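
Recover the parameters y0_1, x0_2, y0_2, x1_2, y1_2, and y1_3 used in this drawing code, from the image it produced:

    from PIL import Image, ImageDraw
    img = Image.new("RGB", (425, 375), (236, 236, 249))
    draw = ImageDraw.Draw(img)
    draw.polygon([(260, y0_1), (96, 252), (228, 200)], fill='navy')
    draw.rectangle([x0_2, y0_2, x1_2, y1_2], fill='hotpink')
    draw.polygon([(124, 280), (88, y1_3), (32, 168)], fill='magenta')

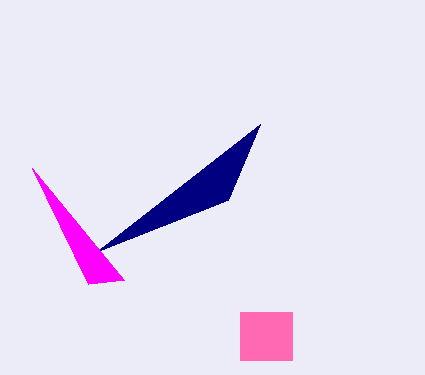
y0_1 = 124
x0_2 = 240
y0_2 = 312
x1_2 = 292
y1_2 = 360
y1_3 = 284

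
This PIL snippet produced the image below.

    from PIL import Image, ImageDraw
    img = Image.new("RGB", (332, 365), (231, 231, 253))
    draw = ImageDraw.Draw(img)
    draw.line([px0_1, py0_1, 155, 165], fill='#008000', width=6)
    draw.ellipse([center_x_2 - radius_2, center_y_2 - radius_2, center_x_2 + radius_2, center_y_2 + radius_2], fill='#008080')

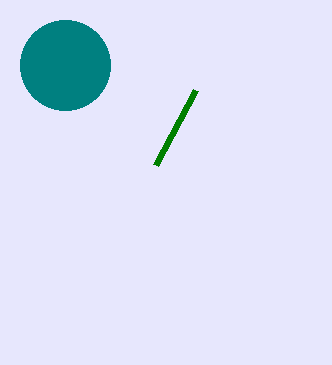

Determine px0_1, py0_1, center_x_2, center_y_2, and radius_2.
px0_1 = 195; py0_1 = 90; center_x_2 = 65; center_y_2 = 65; radius_2 = 45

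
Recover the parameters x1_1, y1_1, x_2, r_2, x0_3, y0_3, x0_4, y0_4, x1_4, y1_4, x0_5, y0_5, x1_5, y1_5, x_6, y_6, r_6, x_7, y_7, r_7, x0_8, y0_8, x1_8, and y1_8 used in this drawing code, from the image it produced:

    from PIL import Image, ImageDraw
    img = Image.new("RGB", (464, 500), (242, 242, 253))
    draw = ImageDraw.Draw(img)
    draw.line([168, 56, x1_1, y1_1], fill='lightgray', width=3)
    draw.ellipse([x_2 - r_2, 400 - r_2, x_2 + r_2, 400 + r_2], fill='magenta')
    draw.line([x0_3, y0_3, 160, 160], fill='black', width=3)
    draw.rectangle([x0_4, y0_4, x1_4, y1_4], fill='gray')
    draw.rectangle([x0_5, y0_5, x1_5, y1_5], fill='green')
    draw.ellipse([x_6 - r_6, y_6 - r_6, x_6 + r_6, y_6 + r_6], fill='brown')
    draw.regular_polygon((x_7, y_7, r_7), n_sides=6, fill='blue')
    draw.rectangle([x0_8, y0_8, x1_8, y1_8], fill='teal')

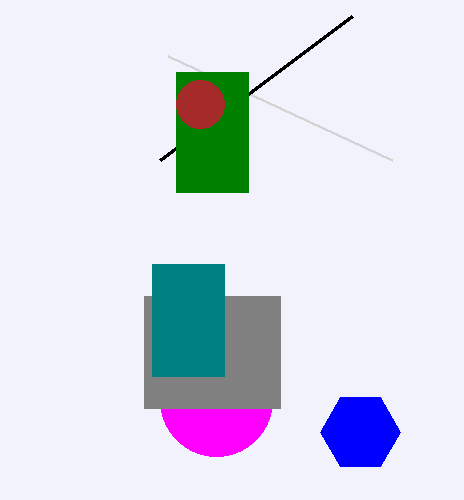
x1_1 = 392; y1_1 = 160; x_2 = 216; r_2 = 56; x0_3 = 352; y0_3 = 16; x0_4 = 144; y0_4 = 296; x1_4 = 280; y1_4 = 408; x0_5 = 176; y0_5 = 72; x1_5 = 248; y1_5 = 192; x_6 = 200; y_6 = 104; r_6 = 24; x_7 = 360; y_7 = 432; r_7 = 40; x0_8 = 152; y0_8 = 264; x1_8 = 224; y1_8 = 376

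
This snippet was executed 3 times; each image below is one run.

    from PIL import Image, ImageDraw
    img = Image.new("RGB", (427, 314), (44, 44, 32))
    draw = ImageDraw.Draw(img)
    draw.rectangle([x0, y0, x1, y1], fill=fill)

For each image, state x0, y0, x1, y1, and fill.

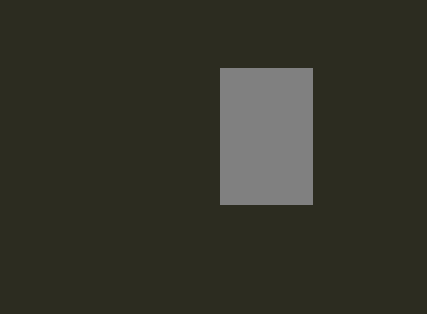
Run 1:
x0 = 220, y0 = 68, x1 = 312, y1 = 204, fill = 'gray'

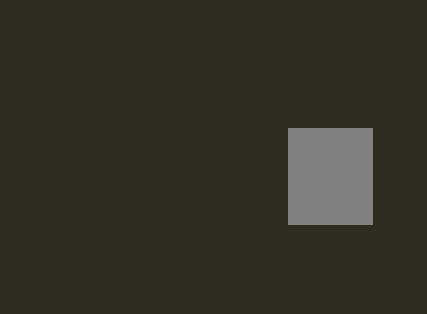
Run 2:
x0 = 288; y0 = 128; x1 = 372; y1 = 224; fill = 'gray'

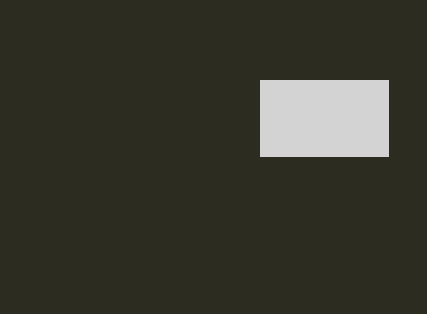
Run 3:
x0 = 260, y0 = 80, x1 = 388, y1 = 156, fill = 'lightgray'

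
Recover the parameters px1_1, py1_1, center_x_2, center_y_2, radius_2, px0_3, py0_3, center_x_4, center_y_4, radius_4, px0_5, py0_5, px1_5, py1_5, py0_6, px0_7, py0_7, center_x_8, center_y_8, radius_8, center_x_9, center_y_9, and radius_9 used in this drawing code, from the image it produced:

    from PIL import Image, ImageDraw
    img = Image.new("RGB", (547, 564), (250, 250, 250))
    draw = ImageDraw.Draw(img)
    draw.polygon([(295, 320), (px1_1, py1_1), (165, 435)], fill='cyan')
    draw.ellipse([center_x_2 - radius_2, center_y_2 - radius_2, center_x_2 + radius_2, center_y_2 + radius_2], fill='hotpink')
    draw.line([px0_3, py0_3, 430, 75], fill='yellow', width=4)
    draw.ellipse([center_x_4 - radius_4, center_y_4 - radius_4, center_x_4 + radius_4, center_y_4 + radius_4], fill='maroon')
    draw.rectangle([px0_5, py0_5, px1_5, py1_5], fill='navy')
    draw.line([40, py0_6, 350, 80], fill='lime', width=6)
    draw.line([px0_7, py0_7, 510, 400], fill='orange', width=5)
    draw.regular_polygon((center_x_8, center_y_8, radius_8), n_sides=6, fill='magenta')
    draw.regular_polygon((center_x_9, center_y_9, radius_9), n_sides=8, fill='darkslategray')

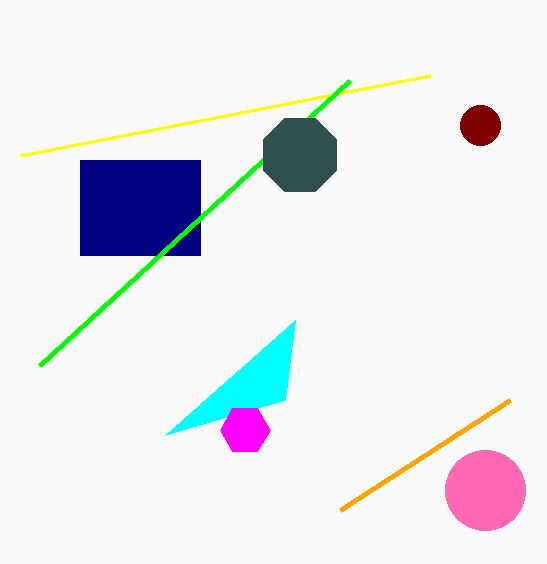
px1_1 = 285
py1_1 = 400
center_x_2 = 485
center_y_2 = 490
radius_2 = 40
px0_3 = 20
py0_3 = 155
center_x_4 = 480
center_y_4 = 125
radius_4 = 20
px0_5 = 80
py0_5 = 160
px1_5 = 200
py1_5 = 255
py0_6 = 365
px0_7 = 340
py0_7 = 510
center_x_8 = 245
center_y_8 = 430
radius_8 = 25
center_x_9 = 300
center_y_9 = 155
radius_9 = 40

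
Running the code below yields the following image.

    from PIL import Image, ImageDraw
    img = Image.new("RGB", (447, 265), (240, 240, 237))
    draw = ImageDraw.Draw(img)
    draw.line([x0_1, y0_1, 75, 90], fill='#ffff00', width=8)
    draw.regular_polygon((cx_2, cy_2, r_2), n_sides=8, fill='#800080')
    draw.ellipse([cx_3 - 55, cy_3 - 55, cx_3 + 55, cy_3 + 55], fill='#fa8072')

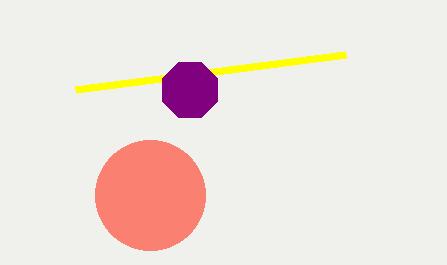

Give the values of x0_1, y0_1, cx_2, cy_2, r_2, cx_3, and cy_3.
x0_1 = 345
y0_1 = 55
cx_2 = 190
cy_2 = 90
r_2 = 30
cx_3 = 150
cy_3 = 195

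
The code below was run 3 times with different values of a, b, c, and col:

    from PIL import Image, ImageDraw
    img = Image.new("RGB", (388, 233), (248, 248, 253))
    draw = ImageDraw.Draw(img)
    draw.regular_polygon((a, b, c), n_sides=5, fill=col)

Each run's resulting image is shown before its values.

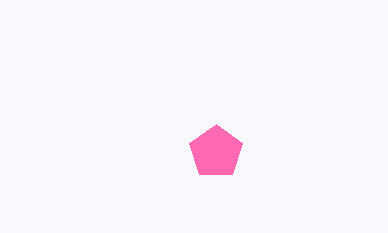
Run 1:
a = 216
b = 152
c = 28
col = 'hotpink'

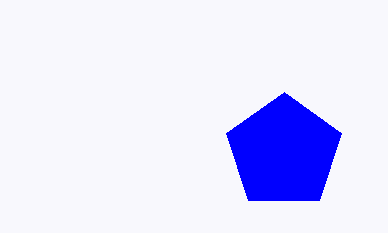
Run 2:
a = 284; b = 152; c = 60; col = 'blue'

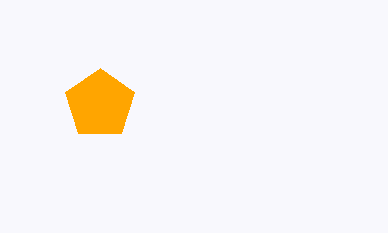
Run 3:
a = 100; b = 104; c = 36; col = 'orange'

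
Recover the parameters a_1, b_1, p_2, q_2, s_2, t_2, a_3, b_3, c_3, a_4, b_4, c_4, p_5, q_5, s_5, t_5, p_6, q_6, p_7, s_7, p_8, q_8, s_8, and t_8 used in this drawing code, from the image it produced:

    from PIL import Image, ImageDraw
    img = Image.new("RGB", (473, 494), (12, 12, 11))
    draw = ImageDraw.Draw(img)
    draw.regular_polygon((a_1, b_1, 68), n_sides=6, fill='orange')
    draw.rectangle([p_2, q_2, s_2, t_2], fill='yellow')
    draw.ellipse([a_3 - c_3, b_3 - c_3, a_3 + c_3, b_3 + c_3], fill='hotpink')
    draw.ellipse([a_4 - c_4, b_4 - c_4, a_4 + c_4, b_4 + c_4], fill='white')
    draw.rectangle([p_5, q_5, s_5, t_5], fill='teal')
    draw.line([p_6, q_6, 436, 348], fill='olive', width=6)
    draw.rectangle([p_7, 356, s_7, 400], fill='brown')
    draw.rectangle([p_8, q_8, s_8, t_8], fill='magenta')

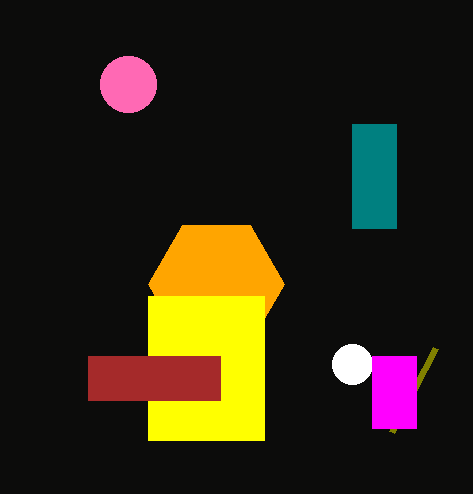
a_1 = 216
b_1 = 284
p_2 = 148
q_2 = 296
s_2 = 264
t_2 = 440
a_3 = 128
b_3 = 84
c_3 = 28
a_4 = 352
b_4 = 364
c_4 = 20
p_5 = 352
q_5 = 124
s_5 = 396
t_5 = 228
p_6 = 392
q_6 = 432
p_7 = 88
s_7 = 220
p_8 = 372
q_8 = 356
s_8 = 416
t_8 = 428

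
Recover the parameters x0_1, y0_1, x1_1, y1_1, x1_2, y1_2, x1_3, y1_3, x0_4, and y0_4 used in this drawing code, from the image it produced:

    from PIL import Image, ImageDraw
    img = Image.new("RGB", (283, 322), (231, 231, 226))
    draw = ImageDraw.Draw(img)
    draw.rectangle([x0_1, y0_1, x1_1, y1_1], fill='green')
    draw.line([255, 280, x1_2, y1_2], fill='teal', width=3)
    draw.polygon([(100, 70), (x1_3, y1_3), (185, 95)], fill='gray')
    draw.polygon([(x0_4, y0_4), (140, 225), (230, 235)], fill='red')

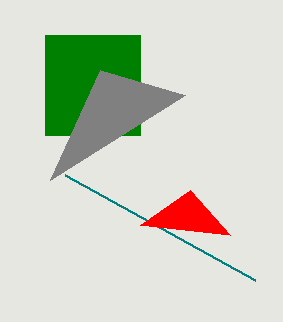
x0_1 = 45; y0_1 = 35; x1_1 = 140; y1_1 = 135; x1_2 = 65; y1_2 = 175; x1_3 = 50; y1_3 = 180; x0_4 = 190; y0_4 = 190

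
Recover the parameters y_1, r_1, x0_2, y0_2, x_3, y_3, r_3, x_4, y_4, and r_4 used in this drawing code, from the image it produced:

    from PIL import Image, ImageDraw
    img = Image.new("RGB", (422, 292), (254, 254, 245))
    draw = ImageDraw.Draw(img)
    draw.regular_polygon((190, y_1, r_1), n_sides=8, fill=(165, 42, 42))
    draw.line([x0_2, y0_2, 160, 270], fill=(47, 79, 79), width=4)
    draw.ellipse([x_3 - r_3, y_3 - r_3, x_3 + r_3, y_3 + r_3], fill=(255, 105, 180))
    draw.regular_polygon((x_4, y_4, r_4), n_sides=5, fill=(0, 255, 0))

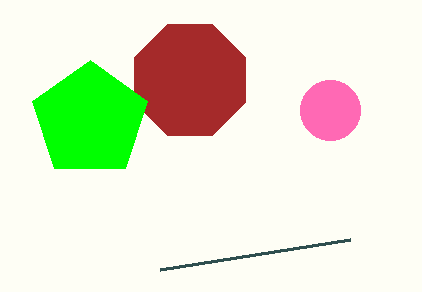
y_1 = 80, r_1 = 60, x0_2 = 350, y0_2 = 240, x_3 = 330, y_3 = 110, r_3 = 30, x_4 = 90, y_4 = 120, r_4 = 60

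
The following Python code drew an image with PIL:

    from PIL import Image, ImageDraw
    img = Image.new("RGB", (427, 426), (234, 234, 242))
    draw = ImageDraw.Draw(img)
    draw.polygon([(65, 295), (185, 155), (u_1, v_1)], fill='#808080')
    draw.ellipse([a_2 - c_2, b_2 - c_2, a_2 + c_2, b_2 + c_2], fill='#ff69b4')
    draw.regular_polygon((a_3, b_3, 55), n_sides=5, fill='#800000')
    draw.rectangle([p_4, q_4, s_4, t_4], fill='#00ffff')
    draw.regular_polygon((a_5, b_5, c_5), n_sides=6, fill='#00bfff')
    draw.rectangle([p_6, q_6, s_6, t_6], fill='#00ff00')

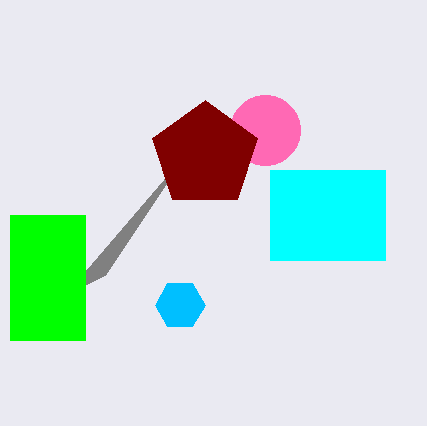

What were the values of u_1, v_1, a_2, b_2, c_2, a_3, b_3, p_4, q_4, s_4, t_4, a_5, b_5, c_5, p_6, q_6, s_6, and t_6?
u_1 = 105, v_1 = 275, a_2 = 265, b_2 = 130, c_2 = 35, a_3 = 205, b_3 = 155, p_4 = 270, q_4 = 170, s_4 = 385, t_4 = 260, a_5 = 180, b_5 = 305, c_5 = 25, p_6 = 10, q_6 = 215, s_6 = 85, t_6 = 340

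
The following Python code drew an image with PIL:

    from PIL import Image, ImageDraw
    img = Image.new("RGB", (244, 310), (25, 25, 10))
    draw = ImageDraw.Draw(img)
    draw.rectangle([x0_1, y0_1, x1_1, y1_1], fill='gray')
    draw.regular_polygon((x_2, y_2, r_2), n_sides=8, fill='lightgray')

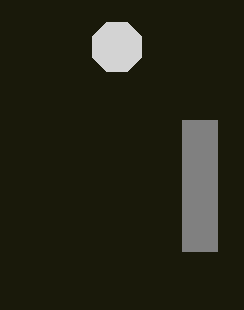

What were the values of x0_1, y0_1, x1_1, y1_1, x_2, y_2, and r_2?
x0_1 = 182
y0_1 = 120
x1_1 = 217
y1_1 = 251
x_2 = 117
y_2 = 47
r_2 = 27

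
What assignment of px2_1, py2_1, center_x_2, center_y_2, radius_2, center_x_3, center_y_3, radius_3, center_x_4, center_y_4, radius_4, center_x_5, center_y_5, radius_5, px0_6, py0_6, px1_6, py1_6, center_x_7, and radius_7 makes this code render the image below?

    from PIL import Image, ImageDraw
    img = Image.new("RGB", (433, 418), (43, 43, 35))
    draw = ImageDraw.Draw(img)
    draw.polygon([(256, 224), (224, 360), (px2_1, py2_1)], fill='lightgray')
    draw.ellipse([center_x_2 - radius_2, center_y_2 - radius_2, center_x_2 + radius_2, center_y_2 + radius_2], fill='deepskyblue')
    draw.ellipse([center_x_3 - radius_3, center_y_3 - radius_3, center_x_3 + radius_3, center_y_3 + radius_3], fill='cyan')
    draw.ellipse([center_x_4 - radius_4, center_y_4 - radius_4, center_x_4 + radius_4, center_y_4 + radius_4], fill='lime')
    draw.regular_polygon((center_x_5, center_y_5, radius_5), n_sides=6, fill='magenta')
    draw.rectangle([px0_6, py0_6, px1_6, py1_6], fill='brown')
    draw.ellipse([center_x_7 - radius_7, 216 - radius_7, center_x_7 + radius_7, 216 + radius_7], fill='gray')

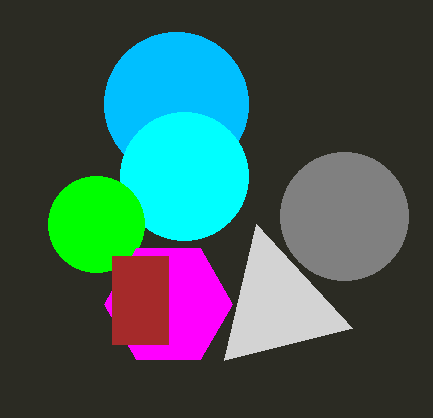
px2_1 = 352; py2_1 = 328; center_x_2 = 176; center_y_2 = 104; radius_2 = 72; center_x_3 = 184; center_y_3 = 176; radius_3 = 64; center_x_4 = 96; center_y_4 = 224; radius_4 = 48; center_x_5 = 168; center_y_5 = 304; radius_5 = 64; px0_6 = 112; py0_6 = 256; px1_6 = 168; py1_6 = 344; center_x_7 = 344; radius_7 = 64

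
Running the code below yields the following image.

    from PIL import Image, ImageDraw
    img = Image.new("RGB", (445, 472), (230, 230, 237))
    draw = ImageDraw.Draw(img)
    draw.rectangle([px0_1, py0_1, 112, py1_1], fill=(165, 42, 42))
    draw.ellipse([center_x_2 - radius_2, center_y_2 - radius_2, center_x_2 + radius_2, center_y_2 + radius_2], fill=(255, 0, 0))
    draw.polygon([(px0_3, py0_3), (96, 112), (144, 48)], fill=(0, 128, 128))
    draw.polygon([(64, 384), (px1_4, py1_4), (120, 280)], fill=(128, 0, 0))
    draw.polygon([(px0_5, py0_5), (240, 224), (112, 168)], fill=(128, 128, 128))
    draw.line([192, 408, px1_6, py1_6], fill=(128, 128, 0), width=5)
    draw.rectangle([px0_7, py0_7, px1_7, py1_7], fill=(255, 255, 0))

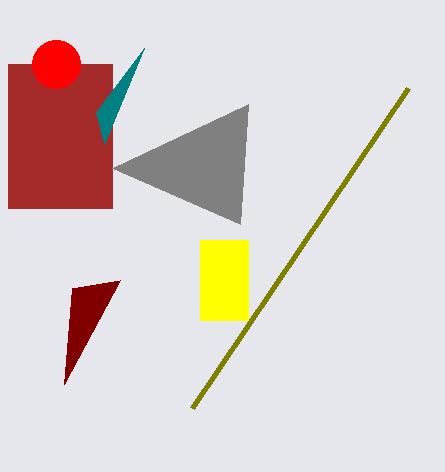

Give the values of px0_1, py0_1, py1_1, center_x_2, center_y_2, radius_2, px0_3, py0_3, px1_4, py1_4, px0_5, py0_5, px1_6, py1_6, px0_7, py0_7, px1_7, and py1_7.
px0_1 = 8, py0_1 = 64, py1_1 = 208, center_x_2 = 56, center_y_2 = 64, radius_2 = 24, px0_3 = 104, py0_3 = 144, px1_4 = 72, py1_4 = 288, px0_5 = 248, py0_5 = 104, px1_6 = 408, py1_6 = 88, px0_7 = 200, py0_7 = 240, px1_7 = 248, py1_7 = 320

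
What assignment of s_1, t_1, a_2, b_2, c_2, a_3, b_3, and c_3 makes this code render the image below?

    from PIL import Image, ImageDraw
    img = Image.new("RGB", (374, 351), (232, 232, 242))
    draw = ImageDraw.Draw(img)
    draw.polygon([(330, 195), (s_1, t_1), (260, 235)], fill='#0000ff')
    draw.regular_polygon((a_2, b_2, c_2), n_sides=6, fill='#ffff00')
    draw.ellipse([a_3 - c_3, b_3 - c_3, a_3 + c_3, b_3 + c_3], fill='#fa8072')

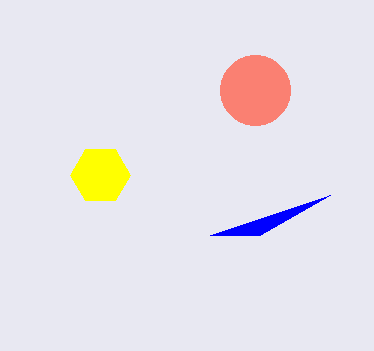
s_1 = 210, t_1 = 235, a_2 = 100, b_2 = 175, c_2 = 30, a_3 = 255, b_3 = 90, c_3 = 35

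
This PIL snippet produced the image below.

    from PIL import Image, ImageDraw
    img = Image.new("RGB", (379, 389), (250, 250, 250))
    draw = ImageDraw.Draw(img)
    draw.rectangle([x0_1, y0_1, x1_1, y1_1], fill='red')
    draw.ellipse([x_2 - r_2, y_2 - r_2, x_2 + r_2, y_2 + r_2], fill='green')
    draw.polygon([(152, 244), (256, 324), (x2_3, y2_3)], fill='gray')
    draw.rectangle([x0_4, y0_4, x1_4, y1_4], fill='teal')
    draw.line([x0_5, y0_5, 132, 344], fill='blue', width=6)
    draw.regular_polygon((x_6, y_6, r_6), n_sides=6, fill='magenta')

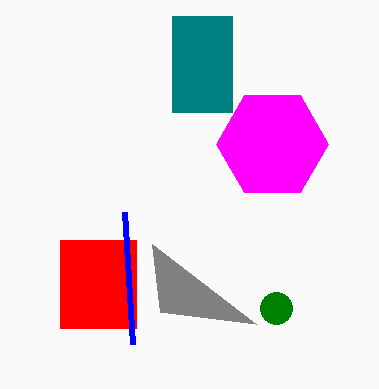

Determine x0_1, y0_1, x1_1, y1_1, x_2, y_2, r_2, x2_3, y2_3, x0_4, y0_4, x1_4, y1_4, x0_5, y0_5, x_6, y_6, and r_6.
x0_1 = 60; y0_1 = 240; x1_1 = 136; y1_1 = 328; x_2 = 276; y_2 = 308; r_2 = 16; x2_3 = 160; y2_3 = 312; x0_4 = 172; y0_4 = 16; x1_4 = 232; y1_4 = 112; x0_5 = 124; y0_5 = 212; x_6 = 272; y_6 = 144; r_6 = 56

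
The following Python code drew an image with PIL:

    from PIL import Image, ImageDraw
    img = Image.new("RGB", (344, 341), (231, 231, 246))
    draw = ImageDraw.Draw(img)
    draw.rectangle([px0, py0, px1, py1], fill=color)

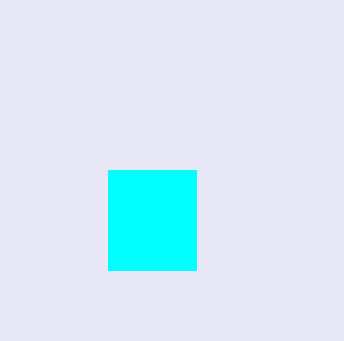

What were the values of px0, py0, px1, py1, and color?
px0 = 108
py0 = 170
px1 = 196
py1 = 270
color = 'cyan'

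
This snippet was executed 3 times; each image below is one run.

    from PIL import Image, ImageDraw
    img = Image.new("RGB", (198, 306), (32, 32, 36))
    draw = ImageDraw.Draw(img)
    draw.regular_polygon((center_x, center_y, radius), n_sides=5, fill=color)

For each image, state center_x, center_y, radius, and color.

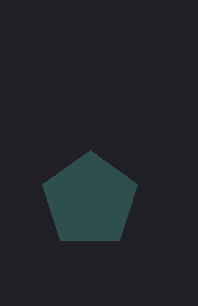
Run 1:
center_x = 90; center_y = 200; radius = 50; color = 'darkslategray'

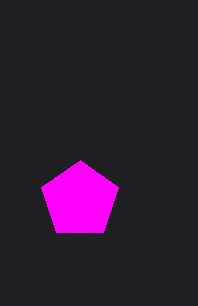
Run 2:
center_x = 80
center_y = 200
radius = 40
color = 'magenta'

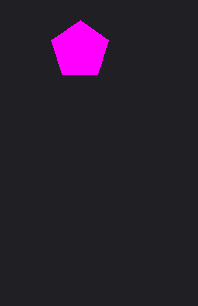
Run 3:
center_x = 80; center_y = 50; radius = 30; color = 'magenta'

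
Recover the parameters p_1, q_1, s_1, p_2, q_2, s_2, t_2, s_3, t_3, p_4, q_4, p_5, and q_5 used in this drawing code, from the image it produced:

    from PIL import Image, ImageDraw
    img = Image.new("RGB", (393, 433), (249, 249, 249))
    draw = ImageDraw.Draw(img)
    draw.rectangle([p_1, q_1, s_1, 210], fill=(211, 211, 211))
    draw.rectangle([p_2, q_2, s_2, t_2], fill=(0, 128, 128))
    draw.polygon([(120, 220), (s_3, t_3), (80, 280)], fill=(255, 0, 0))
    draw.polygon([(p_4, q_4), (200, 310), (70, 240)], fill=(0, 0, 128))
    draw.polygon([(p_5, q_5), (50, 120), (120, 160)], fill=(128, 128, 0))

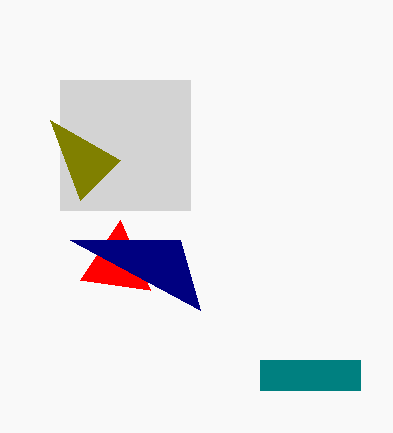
p_1 = 60; q_1 = 80; s_1 = 190; p_2 = 260; q_2 = 360; s_2 = 360; t_2 = 390; s_3 = 150; t_3 = 290; p_4 = 180; q_4 = 240; p_5 = 80; q_5 = 200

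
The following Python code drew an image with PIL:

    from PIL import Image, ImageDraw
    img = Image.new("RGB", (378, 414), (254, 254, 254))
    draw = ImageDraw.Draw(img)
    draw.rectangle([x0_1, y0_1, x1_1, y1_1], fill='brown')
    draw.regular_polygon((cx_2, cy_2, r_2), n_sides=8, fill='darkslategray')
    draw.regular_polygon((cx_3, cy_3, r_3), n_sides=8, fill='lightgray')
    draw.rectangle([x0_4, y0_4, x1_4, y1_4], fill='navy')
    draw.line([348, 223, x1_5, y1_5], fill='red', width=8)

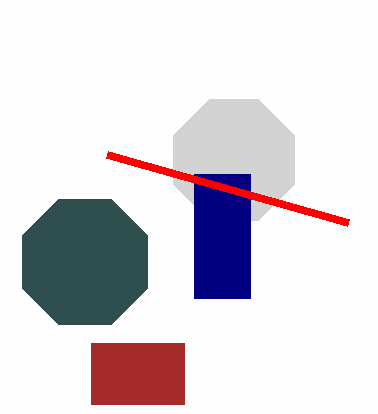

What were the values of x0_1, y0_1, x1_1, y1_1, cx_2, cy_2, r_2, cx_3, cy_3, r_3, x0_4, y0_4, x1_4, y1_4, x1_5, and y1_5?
x0_1 = 91, y0_1 = 343, x1_1 = 184, y1_1 = 404, cx_2 = 85, cy_2 = 262, r_2 = 68, cx_3 = 234, cy_3 = 160, r_3 = 65, x0_4 = 194, y0_4 = 174, x1_4 = 250, y1_4 = 298, x1_5 = 107, y1_5 = 155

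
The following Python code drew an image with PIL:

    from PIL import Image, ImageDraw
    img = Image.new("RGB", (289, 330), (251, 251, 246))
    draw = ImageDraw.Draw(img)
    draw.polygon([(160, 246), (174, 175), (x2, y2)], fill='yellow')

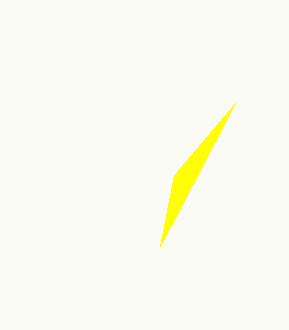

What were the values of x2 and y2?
x2 = 235, y2 = 103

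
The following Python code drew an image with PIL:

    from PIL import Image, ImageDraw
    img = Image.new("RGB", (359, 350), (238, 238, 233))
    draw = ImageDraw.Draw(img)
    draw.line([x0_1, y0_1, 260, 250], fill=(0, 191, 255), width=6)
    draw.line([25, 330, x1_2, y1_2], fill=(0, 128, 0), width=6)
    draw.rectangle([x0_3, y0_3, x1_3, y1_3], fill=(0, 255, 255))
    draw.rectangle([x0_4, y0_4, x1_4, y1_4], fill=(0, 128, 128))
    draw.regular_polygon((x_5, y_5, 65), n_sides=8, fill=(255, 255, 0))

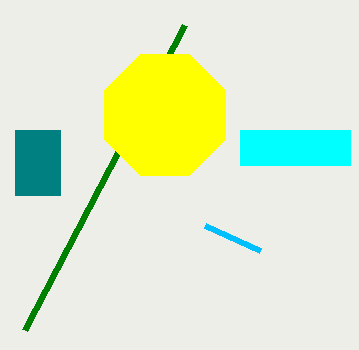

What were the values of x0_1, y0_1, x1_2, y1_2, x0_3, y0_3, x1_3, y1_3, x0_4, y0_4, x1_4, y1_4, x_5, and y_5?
x0_1 = 205
y0_1 = 225
x1_2 = 185
y1_2 = 25
x0_3 = 240
y0_3 = 130
x1_3 = 350
y1_3 = 165
x0_4 = 15
y0_4 = 130
x1_4 = 60
y1_4 = 195
x_5 = 165
y_5 = 115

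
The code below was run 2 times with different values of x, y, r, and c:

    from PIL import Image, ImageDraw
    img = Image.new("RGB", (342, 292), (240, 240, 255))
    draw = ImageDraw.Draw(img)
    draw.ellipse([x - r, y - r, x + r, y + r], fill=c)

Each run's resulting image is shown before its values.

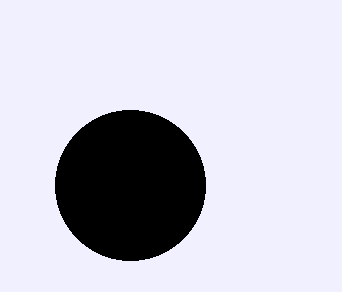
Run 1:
x = 130
y = 185
r = 75
c = 'black'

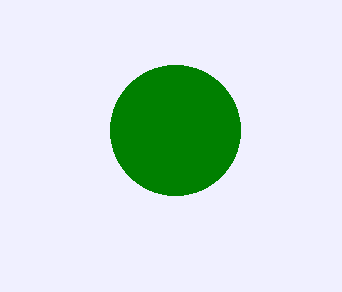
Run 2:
x = 175
y = 130
r = 65
c = 'green'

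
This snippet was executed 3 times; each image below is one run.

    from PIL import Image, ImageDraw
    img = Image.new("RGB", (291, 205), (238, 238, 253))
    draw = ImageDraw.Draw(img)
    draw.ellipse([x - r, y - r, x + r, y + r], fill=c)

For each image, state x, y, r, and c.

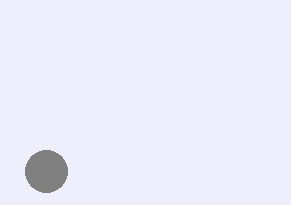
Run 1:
x = 46
y = 171
r = 21
c = 'gray'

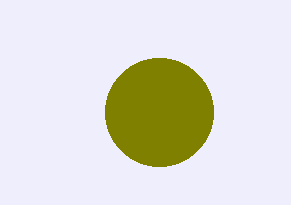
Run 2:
x = 159, y = 112, r = 54, c = 'olive'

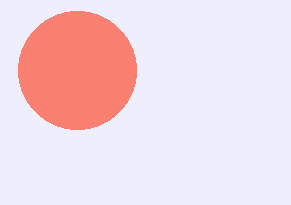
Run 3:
x = 77, y = 70, r = 59, c = 'salmon'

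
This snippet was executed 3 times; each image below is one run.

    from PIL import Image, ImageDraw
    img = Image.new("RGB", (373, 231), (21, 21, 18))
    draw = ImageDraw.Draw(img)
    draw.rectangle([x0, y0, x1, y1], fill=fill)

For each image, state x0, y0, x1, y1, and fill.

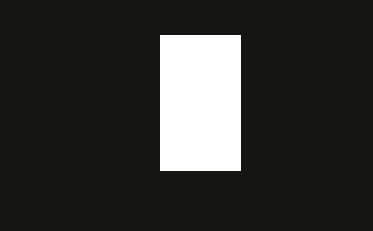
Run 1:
x0 = 160; y0 = 35; x1 = 240; y1 = 170; fill = 'white'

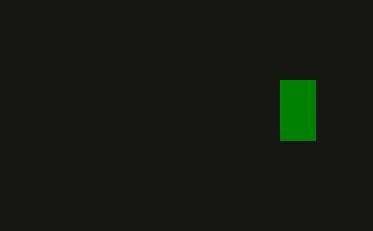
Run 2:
x0 = 280
y0 = 80
x1 = 315
y1 = 140
fill = 'green'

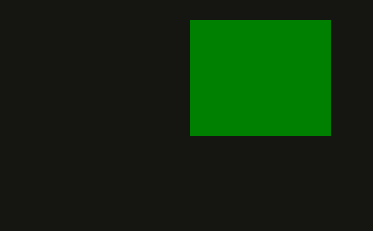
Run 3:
x0 = 190, y0 = 20, x1 = 330, y1 = 135, fill = 'green'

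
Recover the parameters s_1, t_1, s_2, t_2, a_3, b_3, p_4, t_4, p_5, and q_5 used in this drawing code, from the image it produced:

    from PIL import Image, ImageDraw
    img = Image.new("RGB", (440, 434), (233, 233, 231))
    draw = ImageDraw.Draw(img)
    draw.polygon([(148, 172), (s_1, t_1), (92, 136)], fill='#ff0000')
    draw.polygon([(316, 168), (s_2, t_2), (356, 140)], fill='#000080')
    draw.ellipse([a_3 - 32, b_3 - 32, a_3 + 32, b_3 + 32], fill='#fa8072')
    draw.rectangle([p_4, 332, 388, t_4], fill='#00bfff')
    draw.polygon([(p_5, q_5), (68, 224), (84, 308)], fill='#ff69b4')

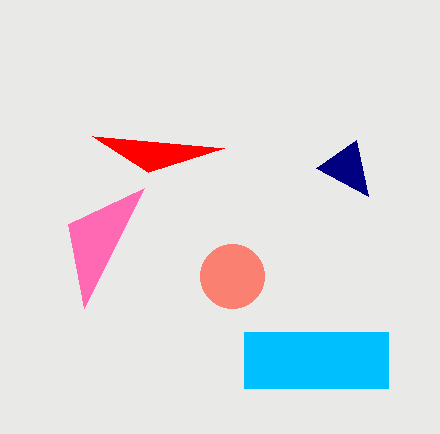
s_1 = 224, t_1 = 148, s_2 = 368, t_2 = 196, a_3 = 232, b_3 = 276, p_4 = 244, t_4 = 388, p_5 = 144, q_5 = 188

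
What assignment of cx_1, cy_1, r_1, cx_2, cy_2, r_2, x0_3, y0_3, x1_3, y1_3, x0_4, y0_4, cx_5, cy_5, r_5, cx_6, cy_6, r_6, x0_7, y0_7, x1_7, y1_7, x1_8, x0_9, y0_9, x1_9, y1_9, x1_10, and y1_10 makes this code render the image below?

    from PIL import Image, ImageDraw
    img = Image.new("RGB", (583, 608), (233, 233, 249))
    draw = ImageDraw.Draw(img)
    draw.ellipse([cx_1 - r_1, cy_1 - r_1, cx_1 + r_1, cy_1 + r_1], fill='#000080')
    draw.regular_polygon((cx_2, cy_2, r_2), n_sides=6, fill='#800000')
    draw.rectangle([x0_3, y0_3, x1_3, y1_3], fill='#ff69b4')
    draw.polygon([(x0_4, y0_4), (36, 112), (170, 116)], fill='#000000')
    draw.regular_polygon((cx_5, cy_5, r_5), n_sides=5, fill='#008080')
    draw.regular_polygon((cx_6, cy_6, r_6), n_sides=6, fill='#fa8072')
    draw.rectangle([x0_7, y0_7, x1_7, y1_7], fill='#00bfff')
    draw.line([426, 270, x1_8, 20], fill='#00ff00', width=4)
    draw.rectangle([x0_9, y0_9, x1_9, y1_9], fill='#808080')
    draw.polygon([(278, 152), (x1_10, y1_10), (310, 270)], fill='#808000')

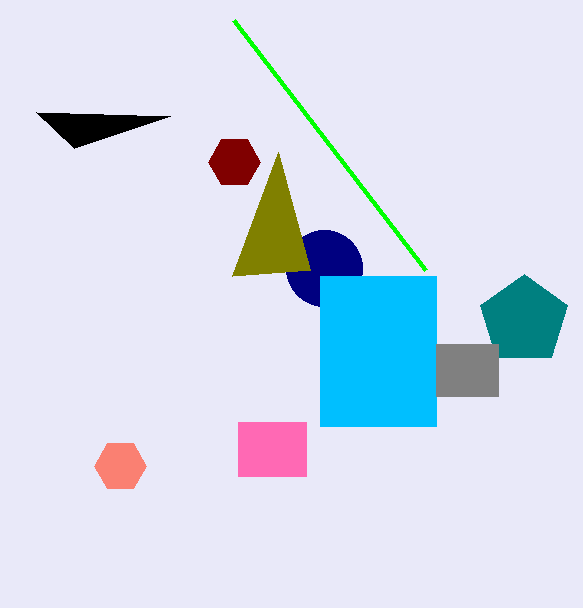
cx_1 = 324
cy_1 = 268
r_1 = 38
cx_2 = 234
cy_2 = 162
r_2 = 26
x0_3 = 238
y0_3 = 422
x1_3 = 306
y1_3 = 476
x0_4 = 74
y0_4 = 148
cx_5 = 524
cy_5 = 320
r_5 = 46
cx_6 = 120
cy_6 = 466
r_6 = 26
x0_7 = 320
y0_7 = 276
x1_7 = 436
y1_7 = 426
x1_8 = 234
x0_9 = 436
y0_9 = 344
x1_9 = 498
y1_9 = 396
x1_10 = 232
y1_10 = 276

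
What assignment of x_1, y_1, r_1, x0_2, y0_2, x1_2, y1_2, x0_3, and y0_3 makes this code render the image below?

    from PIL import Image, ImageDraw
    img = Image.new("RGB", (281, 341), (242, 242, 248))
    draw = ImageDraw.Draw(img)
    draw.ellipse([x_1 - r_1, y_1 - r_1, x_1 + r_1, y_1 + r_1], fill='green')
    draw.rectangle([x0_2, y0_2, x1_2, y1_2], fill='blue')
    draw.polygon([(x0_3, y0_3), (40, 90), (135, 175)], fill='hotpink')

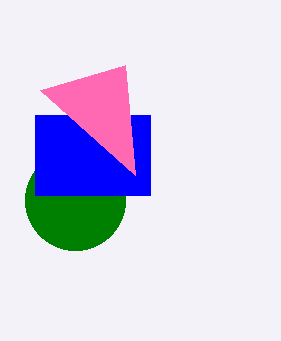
x_1 = 75
y_1 = 200
r_1 = 50
x0_2 = 35
y0_2 = 115
x1_2 = 150
y1_2 = 195
x0_3 = 125
y0_3 = 65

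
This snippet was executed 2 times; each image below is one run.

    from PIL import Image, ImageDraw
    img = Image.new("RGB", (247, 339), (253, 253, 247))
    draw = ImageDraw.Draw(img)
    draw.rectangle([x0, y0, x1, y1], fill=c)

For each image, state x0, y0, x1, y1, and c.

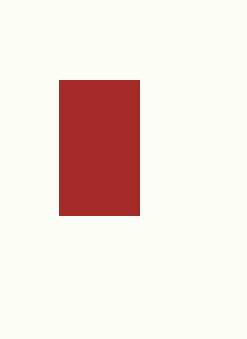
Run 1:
x0 = 59; y0 = 80; x1 = 139; y1 = 215; c = 'brown'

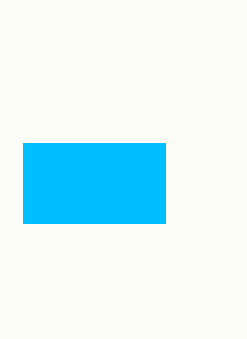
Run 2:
x0 = 23
y0 = 143
x1 = 165
y1 = 223
c = 'deepskyblue'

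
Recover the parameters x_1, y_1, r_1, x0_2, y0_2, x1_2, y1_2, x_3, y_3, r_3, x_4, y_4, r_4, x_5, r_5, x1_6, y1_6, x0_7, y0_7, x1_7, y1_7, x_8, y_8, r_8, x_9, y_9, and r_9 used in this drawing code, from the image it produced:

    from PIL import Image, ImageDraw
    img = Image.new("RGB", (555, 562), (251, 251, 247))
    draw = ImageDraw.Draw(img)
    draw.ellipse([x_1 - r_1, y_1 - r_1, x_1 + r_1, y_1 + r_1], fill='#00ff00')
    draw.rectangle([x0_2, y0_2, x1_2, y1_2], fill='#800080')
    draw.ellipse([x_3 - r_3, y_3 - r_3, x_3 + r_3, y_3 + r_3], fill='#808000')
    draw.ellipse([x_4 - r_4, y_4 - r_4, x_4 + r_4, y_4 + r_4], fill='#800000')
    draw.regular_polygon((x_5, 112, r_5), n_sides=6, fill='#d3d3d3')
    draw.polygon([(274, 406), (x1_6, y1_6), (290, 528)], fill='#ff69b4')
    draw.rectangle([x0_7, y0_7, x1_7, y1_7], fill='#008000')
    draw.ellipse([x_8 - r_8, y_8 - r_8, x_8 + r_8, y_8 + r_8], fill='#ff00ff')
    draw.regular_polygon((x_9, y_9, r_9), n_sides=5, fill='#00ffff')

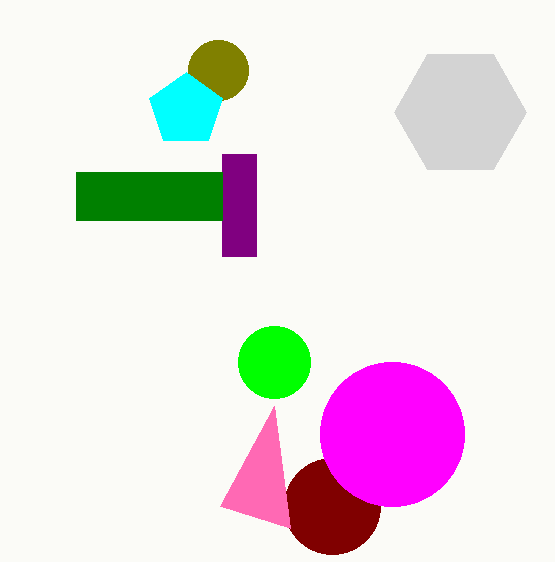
x_1 = 274, y_1 = 362, r_1 = 36, x0_2 = 222, y0_2 = 154, x1_2 = 256, y1_2 = 256, x_3 = 218, y_3 = 70, r_3 = 30, x_4 = 332, y_4 = 506, r_4 = 48, x_5 = 460, r_5 = 66, x1_6 = 220, y1_6 = 506, x0_7 = 76, y0_7 = 172, x1_7 = 222, y1_7 = 220, x_8 = 392, y_8 = 434, r_8 = 72, x_9 = 186, y_9 = 110, r_9 = 38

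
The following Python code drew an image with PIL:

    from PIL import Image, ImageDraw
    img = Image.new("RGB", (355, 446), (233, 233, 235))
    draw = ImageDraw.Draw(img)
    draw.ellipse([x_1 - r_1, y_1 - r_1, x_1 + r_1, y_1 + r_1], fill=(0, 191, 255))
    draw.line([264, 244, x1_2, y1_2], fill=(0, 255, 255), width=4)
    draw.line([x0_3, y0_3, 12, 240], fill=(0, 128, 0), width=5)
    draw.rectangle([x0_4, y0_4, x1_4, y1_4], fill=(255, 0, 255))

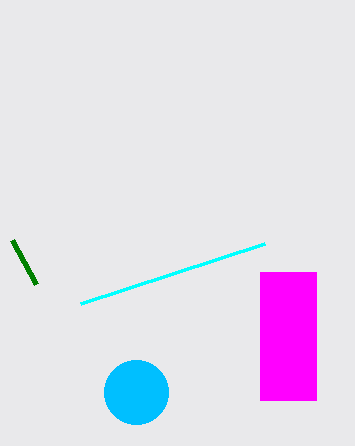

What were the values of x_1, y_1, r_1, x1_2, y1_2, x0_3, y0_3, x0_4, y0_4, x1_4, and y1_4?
x_1 = 136
y_1 = 392
r_1 = 32
x1_2 = 80
y1_2 = 304
x0_3 = 36
y0_3 = 284
x0_4 = 260
y0_4 = 272
x1_4 = 316
y1_4 = 400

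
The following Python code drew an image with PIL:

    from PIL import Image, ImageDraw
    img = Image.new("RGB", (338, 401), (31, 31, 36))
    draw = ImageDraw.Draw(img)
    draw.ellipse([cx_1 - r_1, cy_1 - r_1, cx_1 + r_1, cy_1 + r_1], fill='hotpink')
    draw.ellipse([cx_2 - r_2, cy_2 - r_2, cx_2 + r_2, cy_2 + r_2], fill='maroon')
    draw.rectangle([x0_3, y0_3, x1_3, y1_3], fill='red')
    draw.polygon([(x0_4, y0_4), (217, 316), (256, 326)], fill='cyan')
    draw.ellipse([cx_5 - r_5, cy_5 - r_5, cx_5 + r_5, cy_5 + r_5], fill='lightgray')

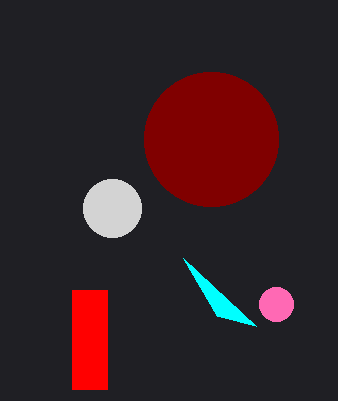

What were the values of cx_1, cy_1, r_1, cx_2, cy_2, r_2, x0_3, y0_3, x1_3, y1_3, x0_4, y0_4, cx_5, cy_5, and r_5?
cx_1 = 276; cy_1 = 304; r_1 = 17; cx_2 = 211; cy_2 = 139; r_2 = 67; x0_3 = 72; y0_3 = 290; x1_3 = 107; y1_3 = 389; x0_4 = 183; y0_4 = 258; cx_5 = 112; cy_5 = 208; r_5 = 29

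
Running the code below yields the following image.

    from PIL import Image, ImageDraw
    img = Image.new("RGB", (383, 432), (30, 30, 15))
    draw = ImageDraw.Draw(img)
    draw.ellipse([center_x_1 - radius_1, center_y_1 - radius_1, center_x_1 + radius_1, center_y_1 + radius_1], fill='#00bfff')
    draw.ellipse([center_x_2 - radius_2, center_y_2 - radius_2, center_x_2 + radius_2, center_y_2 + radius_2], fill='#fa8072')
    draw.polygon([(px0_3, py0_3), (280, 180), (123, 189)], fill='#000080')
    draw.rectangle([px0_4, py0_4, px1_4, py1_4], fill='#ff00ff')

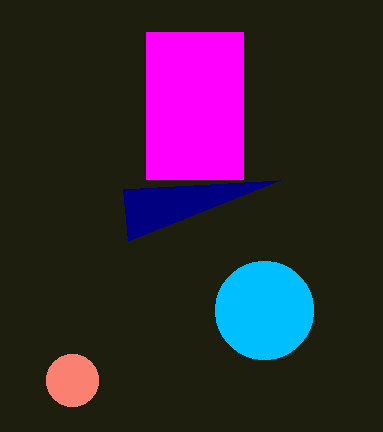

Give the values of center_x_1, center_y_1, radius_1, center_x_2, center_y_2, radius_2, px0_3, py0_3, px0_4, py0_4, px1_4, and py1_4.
center_x_1 = 264
center_y_1 = 310
radius_1 = 49
center_x_2 = 72
center_y_2 = 380
radius_2 = 26
px0_3 = 128
py0_3 = 241
px0_4 = 146
py0_4 = 32
px1_4 = 243
py1_4 = 179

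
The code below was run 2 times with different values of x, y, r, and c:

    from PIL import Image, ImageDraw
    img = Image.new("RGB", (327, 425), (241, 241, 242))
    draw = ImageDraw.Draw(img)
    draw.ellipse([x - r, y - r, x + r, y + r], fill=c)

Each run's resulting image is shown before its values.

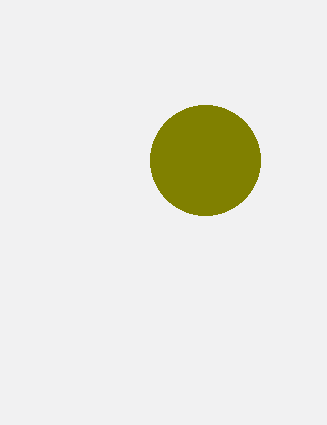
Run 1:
x = 205; y = 160; r = 55; c = 'olive'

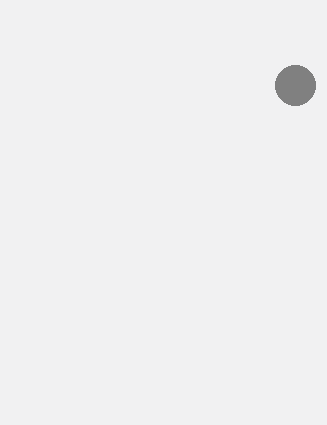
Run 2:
x = 295, y = 85, r = 20, c = 'gray'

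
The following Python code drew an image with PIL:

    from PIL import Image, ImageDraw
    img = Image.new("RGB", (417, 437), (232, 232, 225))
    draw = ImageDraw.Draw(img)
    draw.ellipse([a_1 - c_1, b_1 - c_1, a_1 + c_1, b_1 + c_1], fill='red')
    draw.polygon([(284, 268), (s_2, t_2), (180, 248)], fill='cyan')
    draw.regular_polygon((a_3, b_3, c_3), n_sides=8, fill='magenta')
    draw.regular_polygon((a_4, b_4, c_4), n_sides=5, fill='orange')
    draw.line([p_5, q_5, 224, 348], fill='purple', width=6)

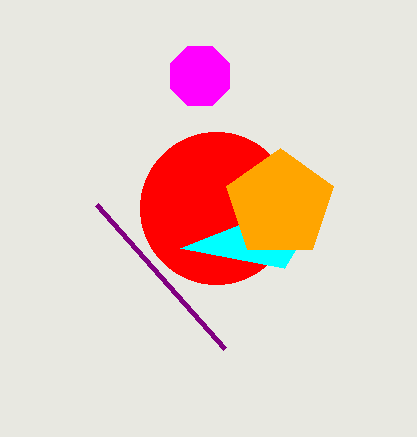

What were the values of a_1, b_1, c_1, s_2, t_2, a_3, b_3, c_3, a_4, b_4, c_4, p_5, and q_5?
a_1 = 216; b_1 = 208; c_1 = 76; s_2 = 332; t_2 = 188; a_3 = 200; b_3 = 76; c_3 = 32; a_4 = 280; b_4 = 204; c_4 = 56; p_5 = 96; q_5 = 204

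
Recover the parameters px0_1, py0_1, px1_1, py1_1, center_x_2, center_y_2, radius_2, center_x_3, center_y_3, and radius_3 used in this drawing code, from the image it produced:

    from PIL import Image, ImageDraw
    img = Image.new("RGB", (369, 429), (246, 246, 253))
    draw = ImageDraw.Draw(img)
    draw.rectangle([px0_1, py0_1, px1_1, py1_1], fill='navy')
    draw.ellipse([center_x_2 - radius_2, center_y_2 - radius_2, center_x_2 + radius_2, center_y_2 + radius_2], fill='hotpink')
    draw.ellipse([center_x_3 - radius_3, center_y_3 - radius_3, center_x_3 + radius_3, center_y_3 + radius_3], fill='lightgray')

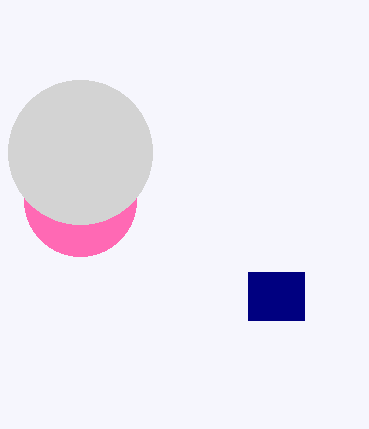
px0_1 = 248; py0_1 = 272; px1_1 = 304; py1_1 = 320; center_x_2 = 80; center_y_2 = 200; radius_2 = 56; center_x_3 = 80; center_y_3 = 152; radius_3 = 72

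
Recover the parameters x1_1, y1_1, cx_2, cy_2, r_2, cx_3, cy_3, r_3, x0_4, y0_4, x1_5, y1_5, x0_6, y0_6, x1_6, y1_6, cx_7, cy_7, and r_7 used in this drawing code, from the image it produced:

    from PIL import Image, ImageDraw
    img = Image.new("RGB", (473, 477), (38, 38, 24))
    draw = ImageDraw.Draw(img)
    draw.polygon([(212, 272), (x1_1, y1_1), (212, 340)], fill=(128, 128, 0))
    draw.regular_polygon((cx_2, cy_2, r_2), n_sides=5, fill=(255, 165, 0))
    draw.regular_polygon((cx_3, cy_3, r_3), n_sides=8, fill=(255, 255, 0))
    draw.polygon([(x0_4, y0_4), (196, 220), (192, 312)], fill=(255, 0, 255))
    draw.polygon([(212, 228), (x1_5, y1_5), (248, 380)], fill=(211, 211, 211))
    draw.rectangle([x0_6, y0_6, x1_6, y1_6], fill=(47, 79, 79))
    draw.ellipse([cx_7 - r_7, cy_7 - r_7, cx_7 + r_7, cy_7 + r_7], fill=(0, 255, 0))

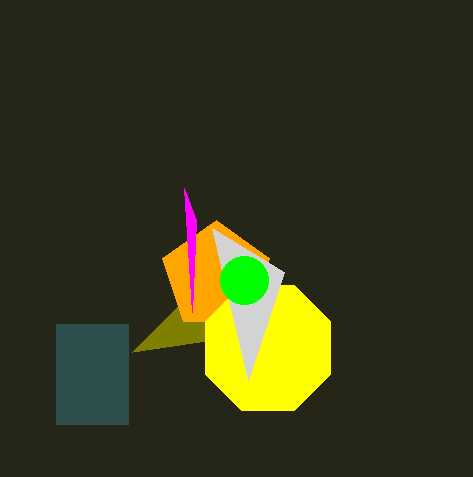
x1_1 = 132, y1_1 = 352, cx_2 = 216, cy_2 = 276, r_2 = 56, cx_3 = 268, cy_3 = 348, r_3 = 68, x0_4 = 184, y0_4 = 188, x1_5 = 284, y1_5 = 272, x0_6 = 56, y0_6 = 324, x1_6 = 128, y1_6 = 424, cx_7 = 244, cy_7 = 280, r_7 = 24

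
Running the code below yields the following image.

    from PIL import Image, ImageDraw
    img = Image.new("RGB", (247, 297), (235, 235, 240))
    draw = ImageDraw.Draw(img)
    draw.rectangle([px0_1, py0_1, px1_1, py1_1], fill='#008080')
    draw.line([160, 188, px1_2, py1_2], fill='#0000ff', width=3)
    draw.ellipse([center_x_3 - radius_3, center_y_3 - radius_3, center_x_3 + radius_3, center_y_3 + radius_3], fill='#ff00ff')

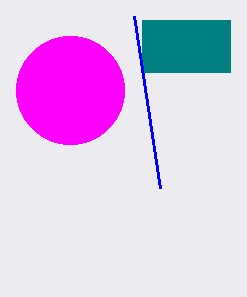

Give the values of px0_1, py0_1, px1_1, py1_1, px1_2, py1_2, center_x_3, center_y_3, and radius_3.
px0_1 = 142, py0_1 = 20, px1_1 = 230, py1_1 = 72, px1_2 = 134, py1_2 = 16, center_x_3 = 70, center_y_3 = 90, radius_3 = 54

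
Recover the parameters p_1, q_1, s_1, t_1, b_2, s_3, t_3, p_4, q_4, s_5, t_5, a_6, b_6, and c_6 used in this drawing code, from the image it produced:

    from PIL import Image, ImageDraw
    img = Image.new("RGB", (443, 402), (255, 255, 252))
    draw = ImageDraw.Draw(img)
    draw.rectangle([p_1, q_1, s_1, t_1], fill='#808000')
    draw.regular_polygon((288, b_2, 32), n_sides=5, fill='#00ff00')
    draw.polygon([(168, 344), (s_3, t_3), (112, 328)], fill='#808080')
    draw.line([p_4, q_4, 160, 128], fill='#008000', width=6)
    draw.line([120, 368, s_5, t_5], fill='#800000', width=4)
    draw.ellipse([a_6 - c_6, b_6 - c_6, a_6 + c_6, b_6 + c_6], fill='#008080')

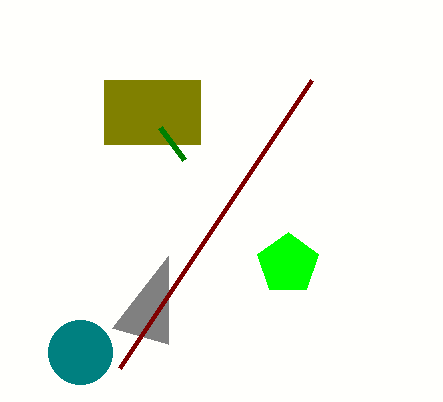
p_1 = 104; q_1 = 80; s_1 = 200; t_1 = 144; b_2 = 264; s_3 = 168; t_3 = 256; p_4 = 184; q_4 = 160; s_5 = 312; t_5 = 80; a_6 = 80; b_6 = 352; c_6 = 32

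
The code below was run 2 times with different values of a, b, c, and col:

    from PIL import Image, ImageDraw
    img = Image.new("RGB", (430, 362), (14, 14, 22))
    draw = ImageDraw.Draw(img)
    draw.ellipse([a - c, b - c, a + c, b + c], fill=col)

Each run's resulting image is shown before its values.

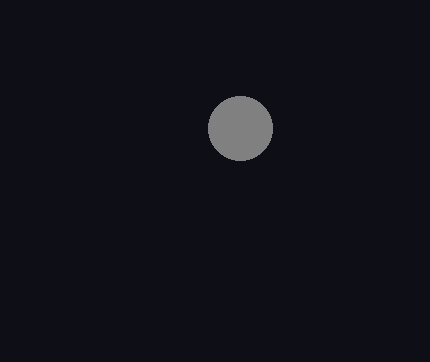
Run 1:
a = 240; b = 128; c = 32; col = 'gray'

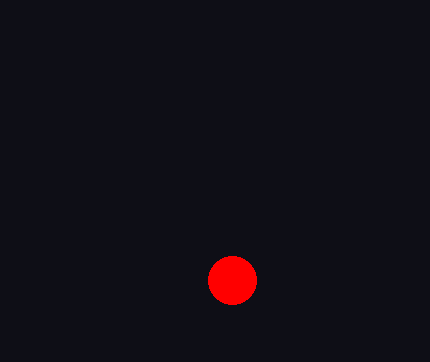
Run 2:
a = 232; b = 280; c = 24; col = 'red'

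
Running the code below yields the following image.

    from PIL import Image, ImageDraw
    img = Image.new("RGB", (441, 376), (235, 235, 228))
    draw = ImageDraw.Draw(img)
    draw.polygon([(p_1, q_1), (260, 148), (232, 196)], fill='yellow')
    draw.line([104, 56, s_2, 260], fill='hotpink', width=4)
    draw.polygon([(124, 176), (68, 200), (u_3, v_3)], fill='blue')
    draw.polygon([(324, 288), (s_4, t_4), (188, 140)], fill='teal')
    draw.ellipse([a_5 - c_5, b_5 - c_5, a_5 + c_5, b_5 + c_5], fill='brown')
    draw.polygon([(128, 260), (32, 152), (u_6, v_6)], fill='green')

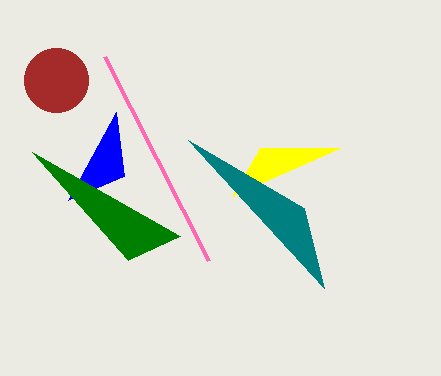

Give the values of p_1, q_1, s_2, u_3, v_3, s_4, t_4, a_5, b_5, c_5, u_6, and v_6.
p_1 = 340; q_1 = 148; s_2 = 208; u_3 = 116; v_3 = 112; s_4 = 304; t_4 = 208; a_5 = 56; b_5 = 80; c_5 = 32; u_6 = 180; v_6 = 236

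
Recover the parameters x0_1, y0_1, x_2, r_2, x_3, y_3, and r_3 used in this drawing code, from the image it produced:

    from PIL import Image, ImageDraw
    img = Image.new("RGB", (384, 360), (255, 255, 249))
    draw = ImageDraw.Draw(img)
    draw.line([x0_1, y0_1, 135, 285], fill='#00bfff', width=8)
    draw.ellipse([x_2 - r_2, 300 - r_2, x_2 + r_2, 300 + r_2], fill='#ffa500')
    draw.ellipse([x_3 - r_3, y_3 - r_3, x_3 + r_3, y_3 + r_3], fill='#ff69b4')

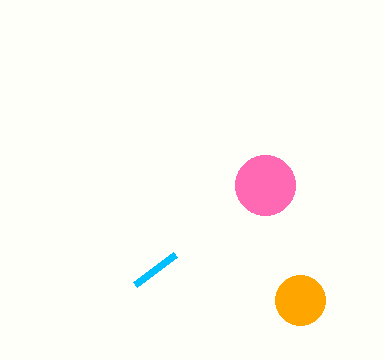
x0_1 = 175; y0_1 = 255; x_2 = 300; r_2 = 25; x_3 = 265; y_3 = 185; r_3 = 30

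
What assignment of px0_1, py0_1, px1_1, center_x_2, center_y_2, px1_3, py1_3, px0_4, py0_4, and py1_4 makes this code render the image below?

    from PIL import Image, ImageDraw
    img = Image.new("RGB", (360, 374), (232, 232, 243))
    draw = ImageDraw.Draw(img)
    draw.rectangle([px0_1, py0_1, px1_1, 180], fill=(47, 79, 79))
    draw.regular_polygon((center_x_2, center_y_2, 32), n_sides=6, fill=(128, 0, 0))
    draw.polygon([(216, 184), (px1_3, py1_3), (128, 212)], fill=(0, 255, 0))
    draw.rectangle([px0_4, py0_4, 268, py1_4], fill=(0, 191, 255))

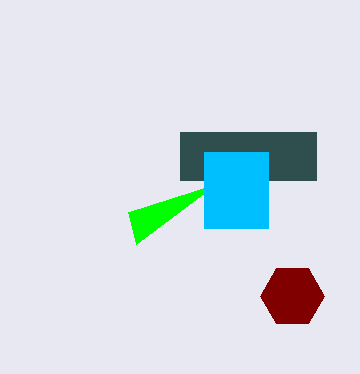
px0_1 = 180
py0_1 = 132
px1_1 = 316
center_x_2 = 292
center_y_2 = 296
px1_3 = 136
py1_3 = 244
px0_4 = 204
py0_4 = 152
py1_4 = 228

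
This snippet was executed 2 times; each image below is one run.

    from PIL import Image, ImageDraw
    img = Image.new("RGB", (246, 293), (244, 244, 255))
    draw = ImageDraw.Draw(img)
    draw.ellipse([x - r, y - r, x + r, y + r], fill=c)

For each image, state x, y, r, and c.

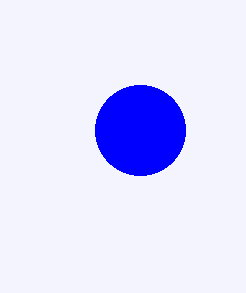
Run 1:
x = 140
y = 130
r = 45
c = 'blue'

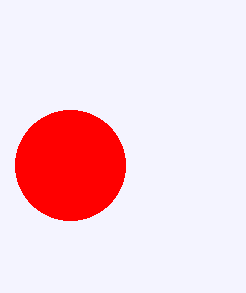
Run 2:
x = 70, y = 165, r = 55, c = 'red'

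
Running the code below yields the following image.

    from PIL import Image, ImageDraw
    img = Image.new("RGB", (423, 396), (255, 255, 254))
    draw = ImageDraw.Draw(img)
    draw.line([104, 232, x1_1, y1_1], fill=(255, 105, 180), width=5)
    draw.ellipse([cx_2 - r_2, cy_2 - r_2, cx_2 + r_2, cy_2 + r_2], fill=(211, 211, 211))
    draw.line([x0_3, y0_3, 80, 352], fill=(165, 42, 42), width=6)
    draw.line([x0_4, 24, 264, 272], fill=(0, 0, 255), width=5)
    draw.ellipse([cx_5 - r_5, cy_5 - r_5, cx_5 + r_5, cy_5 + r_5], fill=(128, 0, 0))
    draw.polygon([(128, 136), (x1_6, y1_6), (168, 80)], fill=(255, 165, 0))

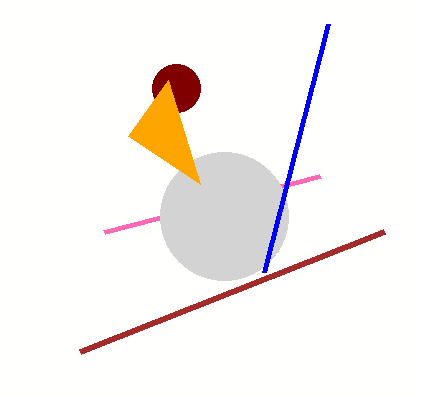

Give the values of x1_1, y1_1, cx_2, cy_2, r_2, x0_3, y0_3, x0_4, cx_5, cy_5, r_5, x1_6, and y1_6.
x1_1 = 320
y1_1 = 176
cx_2 = 224
cy_2 = 216
r_2 = 64
x0_3 = 384
y0_3 = 232
x0_4 = 328
cx_5 = 176
cy_5 = 88
r_5 = 24
x1_6 = 200
y1_6 = 184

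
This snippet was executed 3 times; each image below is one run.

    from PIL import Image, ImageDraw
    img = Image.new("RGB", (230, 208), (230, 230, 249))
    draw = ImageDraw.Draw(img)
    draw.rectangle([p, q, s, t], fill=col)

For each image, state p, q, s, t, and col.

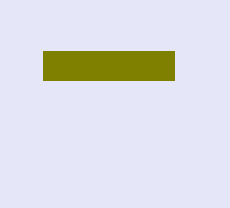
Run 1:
p = 43; q = 51; s = 174; t = 80; col = 'olive'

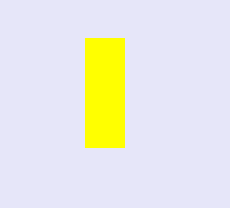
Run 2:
p = 85; q = 38; s = 124; t = 147; col = 'yellow'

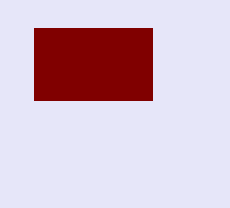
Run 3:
p = 34
q = 28
s = 152
t = 100
col = 'maroon'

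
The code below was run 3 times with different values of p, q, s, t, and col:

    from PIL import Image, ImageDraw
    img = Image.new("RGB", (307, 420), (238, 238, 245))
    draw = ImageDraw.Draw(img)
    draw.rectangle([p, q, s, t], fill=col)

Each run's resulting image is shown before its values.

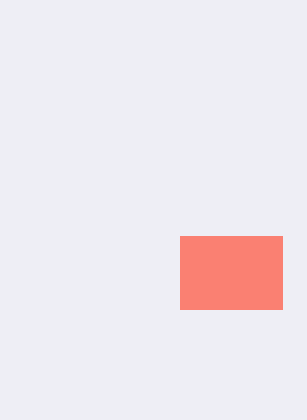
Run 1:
p = 180
q = 236
s = 282
t = 309
col = 'salmon'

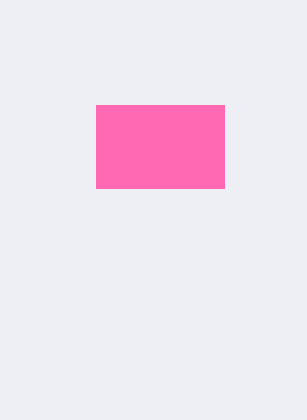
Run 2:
p = 96, q = 105, s = 224, t = 188, col = 'hotpink'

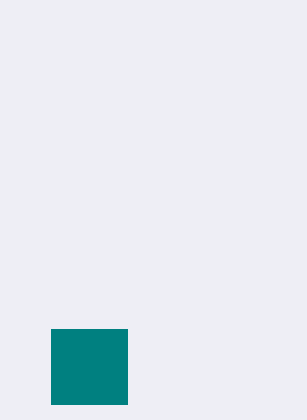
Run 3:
p = 51; q = 329; s = 127; t = 404; col = 'teal'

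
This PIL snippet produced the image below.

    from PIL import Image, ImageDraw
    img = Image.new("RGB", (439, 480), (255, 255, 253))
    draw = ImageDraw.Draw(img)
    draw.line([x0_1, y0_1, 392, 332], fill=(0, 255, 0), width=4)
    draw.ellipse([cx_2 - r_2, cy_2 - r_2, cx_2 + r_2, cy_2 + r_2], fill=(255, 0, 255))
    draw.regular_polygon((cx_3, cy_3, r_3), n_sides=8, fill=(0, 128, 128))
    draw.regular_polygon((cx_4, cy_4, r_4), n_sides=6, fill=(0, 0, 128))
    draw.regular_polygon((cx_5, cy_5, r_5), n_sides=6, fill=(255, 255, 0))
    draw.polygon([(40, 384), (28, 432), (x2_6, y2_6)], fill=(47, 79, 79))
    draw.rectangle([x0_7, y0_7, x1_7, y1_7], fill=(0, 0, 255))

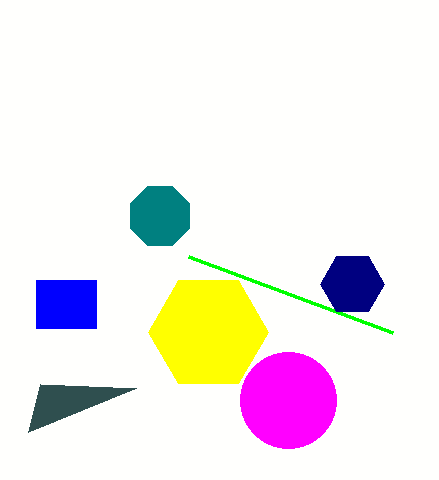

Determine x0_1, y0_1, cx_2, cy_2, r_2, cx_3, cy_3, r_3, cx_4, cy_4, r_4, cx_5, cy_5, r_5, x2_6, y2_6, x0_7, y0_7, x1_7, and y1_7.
x0_1 = 188; y0_1 = 256; cx_2 = 288; cy_2 = 400; r_2 = 48; cx_3 = 160; cy_3 = 216; r_3 = 32; cx_4 = 352; cy_4 = 284; r_4 = 32; cx_5 = 208; cy_5 = 332; r_5 = 60; x2_6 = 136; y2_6 = 388; x0_7 = 36; y0_7 = 280; x1_7 = 96; y1_7 = 328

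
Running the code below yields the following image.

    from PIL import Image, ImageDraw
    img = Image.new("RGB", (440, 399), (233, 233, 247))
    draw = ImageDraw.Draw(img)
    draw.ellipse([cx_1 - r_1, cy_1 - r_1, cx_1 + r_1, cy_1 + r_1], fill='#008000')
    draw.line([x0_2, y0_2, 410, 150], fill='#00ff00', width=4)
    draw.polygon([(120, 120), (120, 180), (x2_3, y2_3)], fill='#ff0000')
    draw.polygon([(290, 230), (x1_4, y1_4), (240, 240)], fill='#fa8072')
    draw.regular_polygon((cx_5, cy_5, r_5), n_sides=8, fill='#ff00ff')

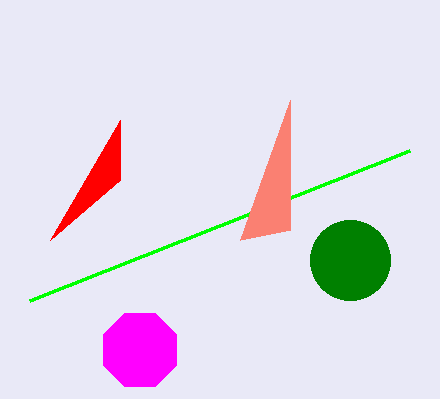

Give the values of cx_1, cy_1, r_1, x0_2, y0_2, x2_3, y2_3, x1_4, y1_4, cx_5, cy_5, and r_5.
cx_1 = 350, cy_1 = 260, r_1 = 40, x0_2 = 30, y0_2 = 300, x2_3 = 50, y2_3 = 240, x1_4 = 290, y1_4 = 100, cx_5 = 140, cy_5 = 350, r_5 = 40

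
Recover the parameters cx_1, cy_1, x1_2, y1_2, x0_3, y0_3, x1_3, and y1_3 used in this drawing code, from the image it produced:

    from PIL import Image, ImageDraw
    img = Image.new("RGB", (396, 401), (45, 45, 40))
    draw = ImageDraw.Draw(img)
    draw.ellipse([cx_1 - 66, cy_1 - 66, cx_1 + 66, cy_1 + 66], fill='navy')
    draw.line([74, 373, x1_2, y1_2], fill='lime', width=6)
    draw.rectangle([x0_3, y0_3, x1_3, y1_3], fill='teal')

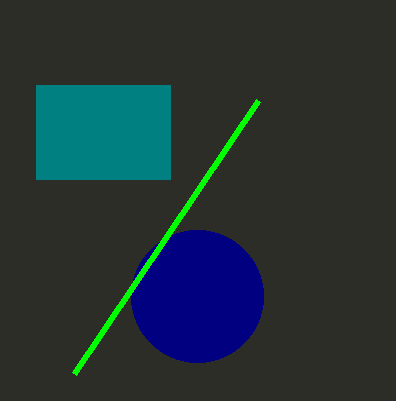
cx_1 = 197; cy_1 = 296; x1_2 = 258; y1_2 = 100; x0_3 = 36; y0_3 = 85; x1_3 = 170; y1_3 = 179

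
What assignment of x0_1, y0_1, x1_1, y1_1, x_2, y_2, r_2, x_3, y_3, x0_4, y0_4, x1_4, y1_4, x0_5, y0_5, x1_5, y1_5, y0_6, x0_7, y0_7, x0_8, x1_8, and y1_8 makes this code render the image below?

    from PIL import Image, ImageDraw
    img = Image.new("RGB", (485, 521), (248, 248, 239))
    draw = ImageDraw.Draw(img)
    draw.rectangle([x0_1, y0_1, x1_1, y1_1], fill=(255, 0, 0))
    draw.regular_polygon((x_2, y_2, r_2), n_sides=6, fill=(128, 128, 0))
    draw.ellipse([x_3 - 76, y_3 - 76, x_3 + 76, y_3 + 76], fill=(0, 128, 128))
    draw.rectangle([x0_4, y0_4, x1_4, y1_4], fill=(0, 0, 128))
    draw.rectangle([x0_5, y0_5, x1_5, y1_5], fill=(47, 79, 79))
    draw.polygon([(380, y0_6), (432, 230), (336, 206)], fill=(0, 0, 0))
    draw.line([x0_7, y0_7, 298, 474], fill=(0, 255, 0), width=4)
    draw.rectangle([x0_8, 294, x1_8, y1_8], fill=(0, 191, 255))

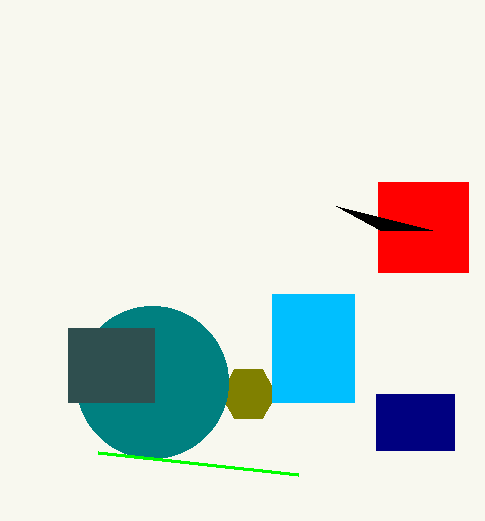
x0_1 = 378; y0_1 = 182; x1_1 = 468; y1_1 = 272; x_2 = 248; y_2 = 394; r_2 = 28; x_3 = 152; y_3 = 382; x0_4 = 376; y0_4 = 394; x1_4 = 454; y1_4 = 450; x0_5 = 68; y0_5 = 328; x1_5 = 154; y1_5 = 402; y0_6 = 230; x0_7 = 98; y0_7 = 452; x0_8 = 272; x1_8 = 354; y1_8 = 402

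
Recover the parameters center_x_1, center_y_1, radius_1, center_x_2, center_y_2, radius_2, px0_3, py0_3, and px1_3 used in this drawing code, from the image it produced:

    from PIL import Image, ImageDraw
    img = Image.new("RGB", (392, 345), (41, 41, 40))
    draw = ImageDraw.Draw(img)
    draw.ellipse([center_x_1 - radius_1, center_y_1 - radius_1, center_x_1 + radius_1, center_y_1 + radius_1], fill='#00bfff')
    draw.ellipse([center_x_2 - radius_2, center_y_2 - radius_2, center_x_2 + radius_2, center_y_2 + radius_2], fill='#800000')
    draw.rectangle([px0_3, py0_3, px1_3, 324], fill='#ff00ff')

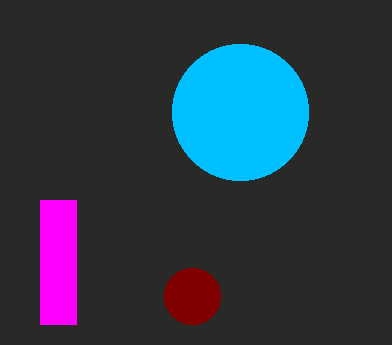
center_x_1 = 240, center_y_1 = 112, radius_1 = 68, center_x_2 = 192, center_y_2 = 296, radius_2 = 28, px0_3 = 40, py0_3 = 200, px1_3 = 76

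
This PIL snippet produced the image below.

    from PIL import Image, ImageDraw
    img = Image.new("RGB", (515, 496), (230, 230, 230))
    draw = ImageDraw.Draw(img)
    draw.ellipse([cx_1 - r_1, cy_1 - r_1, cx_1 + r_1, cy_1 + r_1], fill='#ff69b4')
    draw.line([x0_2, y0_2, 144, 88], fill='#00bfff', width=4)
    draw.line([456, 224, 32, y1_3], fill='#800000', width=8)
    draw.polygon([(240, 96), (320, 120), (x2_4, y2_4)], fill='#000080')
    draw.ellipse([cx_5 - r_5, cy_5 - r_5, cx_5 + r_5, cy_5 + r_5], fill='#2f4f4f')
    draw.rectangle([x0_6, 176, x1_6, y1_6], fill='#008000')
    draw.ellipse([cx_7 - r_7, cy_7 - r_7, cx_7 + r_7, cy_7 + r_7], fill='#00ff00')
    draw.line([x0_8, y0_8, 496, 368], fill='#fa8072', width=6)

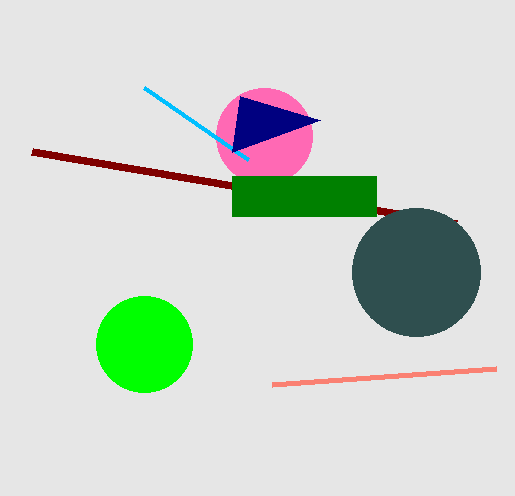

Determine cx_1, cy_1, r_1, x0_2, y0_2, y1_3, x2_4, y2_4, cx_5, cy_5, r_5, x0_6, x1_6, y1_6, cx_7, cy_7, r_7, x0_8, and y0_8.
cx_1 = 264, cy_1 = 136, r_1 = 48, x0_2 = 248, y0_2 = 160, y1_3 = 152, x2_4 = 232, y2_4 = 152, cx_5 = 416, cy_5 = 272, r_5 = 64, x0_6 = 232, x1_6 = 376, y1_6 = 216, cx_7 = 144, cy_7 = 344, r_7 = 48, x0_8 = 272, y0_8 = 384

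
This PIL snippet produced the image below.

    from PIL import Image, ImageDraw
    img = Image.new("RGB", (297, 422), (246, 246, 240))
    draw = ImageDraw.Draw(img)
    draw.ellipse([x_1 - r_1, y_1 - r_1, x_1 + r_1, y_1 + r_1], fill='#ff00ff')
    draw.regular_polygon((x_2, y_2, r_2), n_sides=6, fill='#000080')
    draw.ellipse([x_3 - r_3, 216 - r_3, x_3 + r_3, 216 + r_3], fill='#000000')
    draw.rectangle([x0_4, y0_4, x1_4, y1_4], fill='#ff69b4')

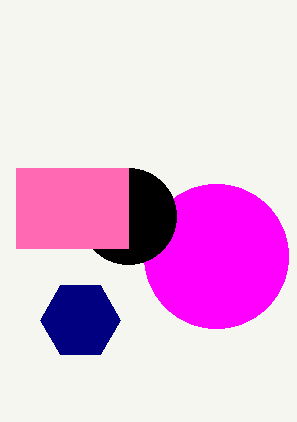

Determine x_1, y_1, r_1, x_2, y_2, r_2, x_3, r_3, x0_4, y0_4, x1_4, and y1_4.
x_1 = 216, y_1 = 256, r_1 = 72, x_2 = 80, y_2 = 320, r_2 = 40, x_3 = 128, r_3 = 48, x0_4 = 16, y0_4 = 168, x1_4 = 128, y1_4 = 248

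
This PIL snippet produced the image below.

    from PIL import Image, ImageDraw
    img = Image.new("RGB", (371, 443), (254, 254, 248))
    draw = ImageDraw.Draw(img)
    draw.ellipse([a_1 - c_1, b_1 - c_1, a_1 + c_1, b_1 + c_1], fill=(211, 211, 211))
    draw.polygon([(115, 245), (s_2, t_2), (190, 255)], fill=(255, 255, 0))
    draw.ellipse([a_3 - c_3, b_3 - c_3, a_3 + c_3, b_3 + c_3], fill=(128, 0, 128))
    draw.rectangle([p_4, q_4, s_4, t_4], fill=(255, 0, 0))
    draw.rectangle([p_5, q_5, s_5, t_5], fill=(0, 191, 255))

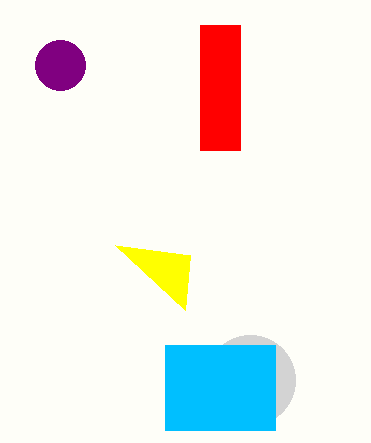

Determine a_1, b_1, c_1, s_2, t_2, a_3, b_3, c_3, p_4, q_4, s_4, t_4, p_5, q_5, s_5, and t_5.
a_1 = 250, b_1 = 380, c_1 = 45, s_2 = 185, t_2 = 310, a_3 = 60, b_3 = 65, c_3 = 25, p_4 = 200, q_4 = 25, s_4 = 240, t_4 = 150, p_5 = 165, q_5 = 345, s_5 = 275, t_5 = 430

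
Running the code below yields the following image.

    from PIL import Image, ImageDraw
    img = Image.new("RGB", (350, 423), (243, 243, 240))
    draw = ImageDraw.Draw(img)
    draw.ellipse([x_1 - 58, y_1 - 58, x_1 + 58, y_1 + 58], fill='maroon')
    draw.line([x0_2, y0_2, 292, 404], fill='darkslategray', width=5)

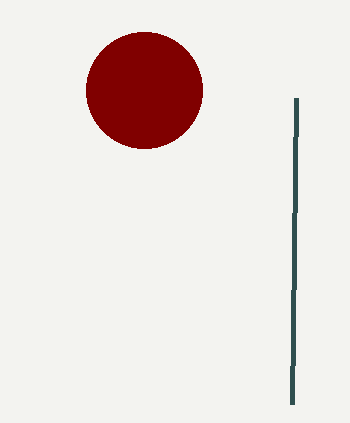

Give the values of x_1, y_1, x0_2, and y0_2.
x_1 = 144; y_1 = 90; x0_2 = 296; y0_2 = 98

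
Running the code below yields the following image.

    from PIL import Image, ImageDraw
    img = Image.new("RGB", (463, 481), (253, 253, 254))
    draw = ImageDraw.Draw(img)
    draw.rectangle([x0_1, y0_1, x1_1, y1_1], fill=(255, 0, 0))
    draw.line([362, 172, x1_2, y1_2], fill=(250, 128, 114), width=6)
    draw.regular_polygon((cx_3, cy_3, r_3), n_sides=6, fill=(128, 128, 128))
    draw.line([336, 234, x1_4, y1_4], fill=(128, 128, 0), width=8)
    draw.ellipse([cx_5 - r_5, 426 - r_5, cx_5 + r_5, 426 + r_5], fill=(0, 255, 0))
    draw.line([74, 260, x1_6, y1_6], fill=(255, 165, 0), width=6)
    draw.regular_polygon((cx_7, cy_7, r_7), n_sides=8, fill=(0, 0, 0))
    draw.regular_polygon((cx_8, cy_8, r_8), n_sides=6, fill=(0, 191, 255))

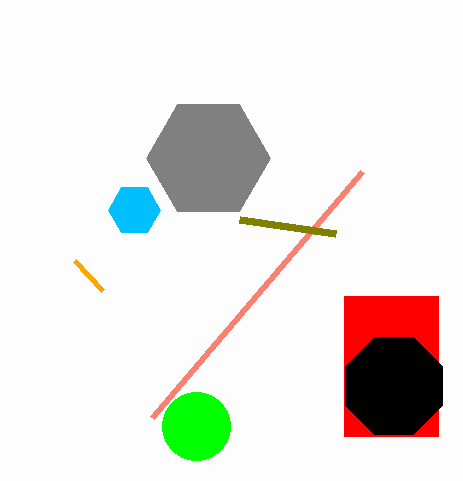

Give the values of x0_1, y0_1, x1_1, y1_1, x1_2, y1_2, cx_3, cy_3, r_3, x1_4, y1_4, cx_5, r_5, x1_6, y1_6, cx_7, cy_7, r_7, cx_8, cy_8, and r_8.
x0_1 = 344; y0_1 = 296; x1_1 = 438; y1_1 = 436; x1_2 = 152; y1_2 = 418; cx_3 = 208; cy_3 = 158; r_3 = 62; x1_4 = 240; y1_4 = 220; cx_5 = 196; r_5 = 34; x1_6 = 102; y1_6 = 290; cx_7 = 394; cy_7 = 386; r_7 = 52; cx_8 = 134; cy_8 = 210; r_8 = 26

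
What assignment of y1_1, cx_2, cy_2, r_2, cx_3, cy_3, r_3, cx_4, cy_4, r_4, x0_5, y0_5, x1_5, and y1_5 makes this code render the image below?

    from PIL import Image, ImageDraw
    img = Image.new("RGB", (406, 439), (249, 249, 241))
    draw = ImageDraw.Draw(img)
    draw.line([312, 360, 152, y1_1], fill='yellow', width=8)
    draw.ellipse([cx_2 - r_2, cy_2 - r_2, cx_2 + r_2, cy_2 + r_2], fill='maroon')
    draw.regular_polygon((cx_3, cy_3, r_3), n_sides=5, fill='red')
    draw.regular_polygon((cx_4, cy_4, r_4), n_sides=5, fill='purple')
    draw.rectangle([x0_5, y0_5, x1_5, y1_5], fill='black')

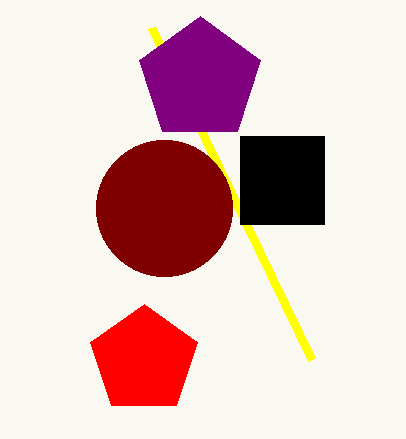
y1_1 = 28; cx_2 = 164; cy_2 = 208; r_2 = 68; cx_3 = 144; cy_3 = 360; r_3 = 56; cx_4 = 200; cy_4 = 80; r_4 = 64; x0_5 = 240; y0_5 = 136; x1_5 = 324; y1_5 = 224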